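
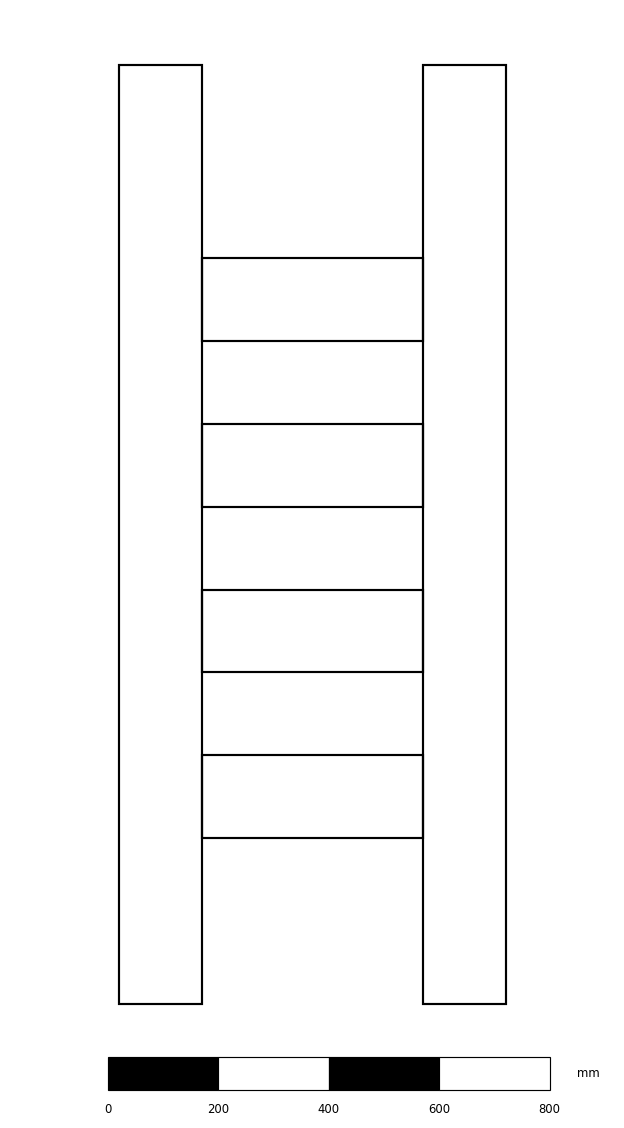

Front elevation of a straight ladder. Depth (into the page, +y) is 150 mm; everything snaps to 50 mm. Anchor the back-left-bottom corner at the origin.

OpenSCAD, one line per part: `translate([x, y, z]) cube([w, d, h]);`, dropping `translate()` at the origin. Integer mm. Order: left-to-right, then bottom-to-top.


cube([150, 150, 1700]);
translate([150, 0, 300]) cube([400, 150, 150]);
translate([150, 0, 600]) cube([400, 150, 150]);
translate([150, 0, 900]) cube([400, 150, 150]);
translate([150, 0, 1200]) cube([400, 150, 150]);
translate([550, 0, 0]) cube([150, 150, 1700]);


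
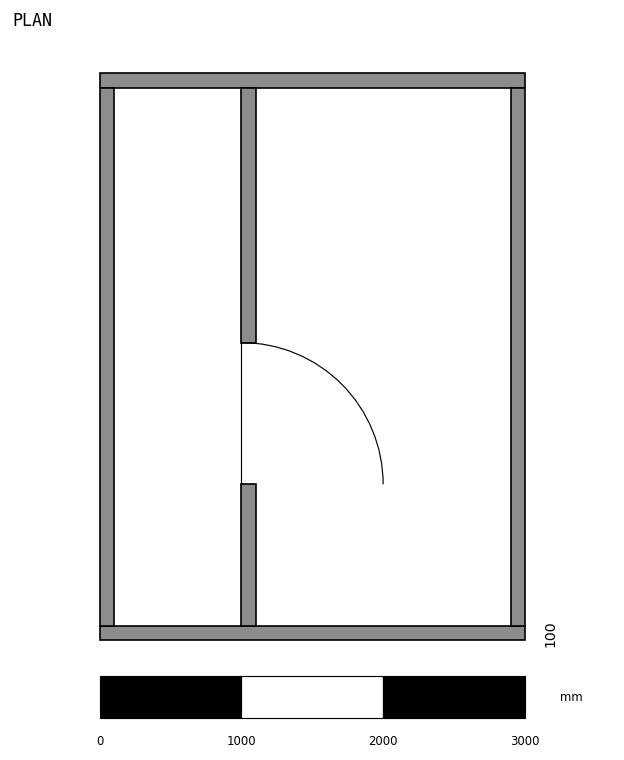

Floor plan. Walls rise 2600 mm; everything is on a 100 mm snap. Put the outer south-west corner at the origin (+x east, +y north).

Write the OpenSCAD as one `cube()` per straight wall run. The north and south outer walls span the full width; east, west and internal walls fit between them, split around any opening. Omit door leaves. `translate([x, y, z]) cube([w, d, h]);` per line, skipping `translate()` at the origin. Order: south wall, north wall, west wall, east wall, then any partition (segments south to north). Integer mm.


cube([3000, 100, 2600]);
translate([0, 3900, 0]) cube([3000, 100, 2600]);
translate([0, 100, 0]) cube([100, 3800, 2600]);
translate([2900, 100, 0]) cube([100, 3800, 2600]);
translate([1000, 100, 0]) cube([100, 1000, 2600]);
translate([1000, 2100, 0]) cube([100, 1800, 2600]);


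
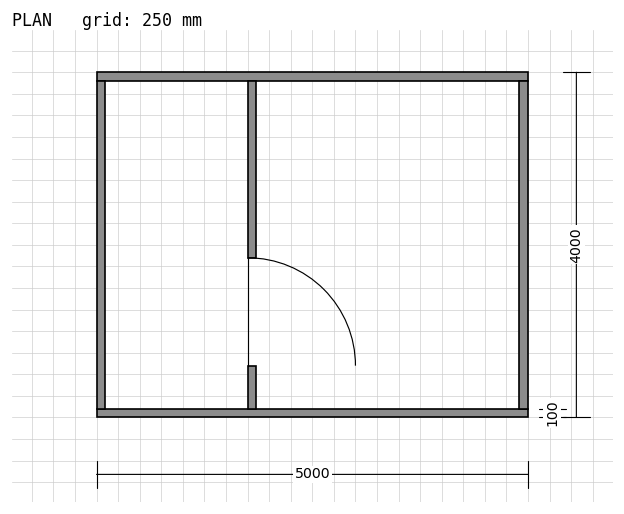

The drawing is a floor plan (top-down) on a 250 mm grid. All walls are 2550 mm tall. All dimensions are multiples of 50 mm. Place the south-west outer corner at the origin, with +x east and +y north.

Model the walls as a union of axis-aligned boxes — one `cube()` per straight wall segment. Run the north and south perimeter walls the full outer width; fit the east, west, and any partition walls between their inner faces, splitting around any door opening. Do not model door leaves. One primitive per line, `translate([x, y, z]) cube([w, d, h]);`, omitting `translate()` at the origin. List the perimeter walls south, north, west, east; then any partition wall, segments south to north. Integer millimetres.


cube([5000, 100, 2550]);
translate([0, 3900, 0]) cube([5000, 100, 2550]);
translate([0, 100, 0]) cube([100, 3800, 2550]);
translate([4900, 100, 0]) cube([100, 3800, 2550]);
translate([1750, 100, 0]) cube([100, 500, 2550]);
translate([1750, 1850, 0]) cube([100, 2050, 2550]);


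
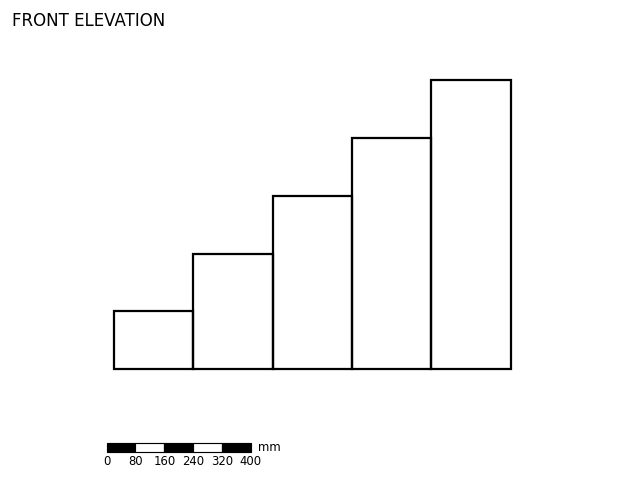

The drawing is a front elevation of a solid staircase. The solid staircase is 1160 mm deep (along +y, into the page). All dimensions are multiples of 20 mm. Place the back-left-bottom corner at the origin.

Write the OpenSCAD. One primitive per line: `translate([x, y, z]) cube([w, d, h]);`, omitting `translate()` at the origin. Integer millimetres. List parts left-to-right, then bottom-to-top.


cube([220, 1160, 160]);
translate([220, 0, 0]) cube([220, 1160, 320]);
translate([440, 0, 0]) cube([220, 1160, 480]);
translate([660, 0, 0]) cube([220, 1160, 640]);
translate([880, 0, 0]) cube([220, 1160, 800]);


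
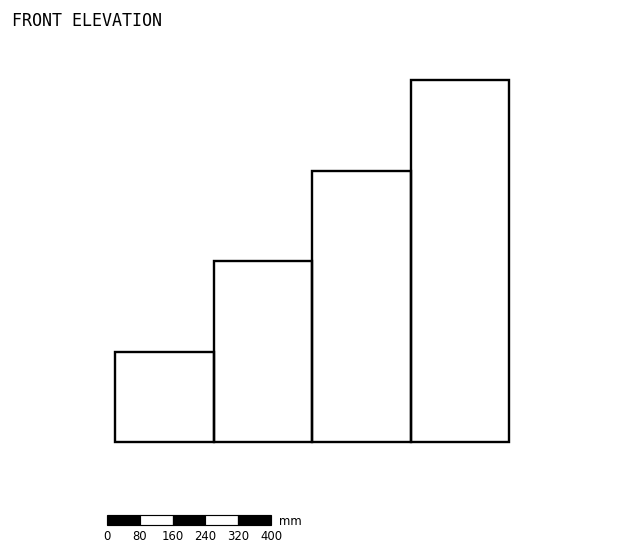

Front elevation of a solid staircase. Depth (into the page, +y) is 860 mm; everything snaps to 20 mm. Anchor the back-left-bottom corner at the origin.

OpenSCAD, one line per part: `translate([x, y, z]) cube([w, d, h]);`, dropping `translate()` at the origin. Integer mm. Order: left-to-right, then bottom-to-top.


cube([240, 860, 220]);
translate([240, 0, 0]) cube([240, 860, 440]);
translate([480, 0, 0]) cube([240, 860, 660]);
translate([720, 0, 0]) cube([240, 860, 880]);


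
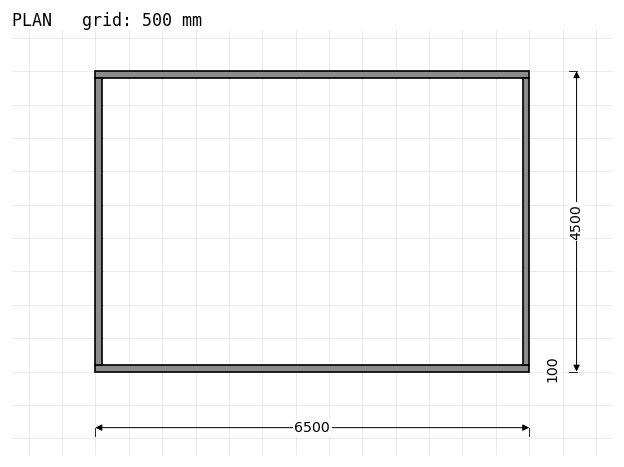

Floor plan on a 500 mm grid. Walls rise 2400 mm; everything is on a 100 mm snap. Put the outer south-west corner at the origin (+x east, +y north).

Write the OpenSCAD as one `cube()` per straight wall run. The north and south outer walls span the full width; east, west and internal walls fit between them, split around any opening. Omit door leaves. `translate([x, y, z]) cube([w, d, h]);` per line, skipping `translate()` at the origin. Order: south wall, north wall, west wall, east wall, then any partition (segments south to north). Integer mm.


cube([6500, 100, 2400]);
translate([0, 4400, 0]) cube([6500, 100, 2400]);
translate([0, 100, 0]) cube([100, 4300, 2400]);
translate([6400, 100, 0]) cube([100, 4300, 2400]);


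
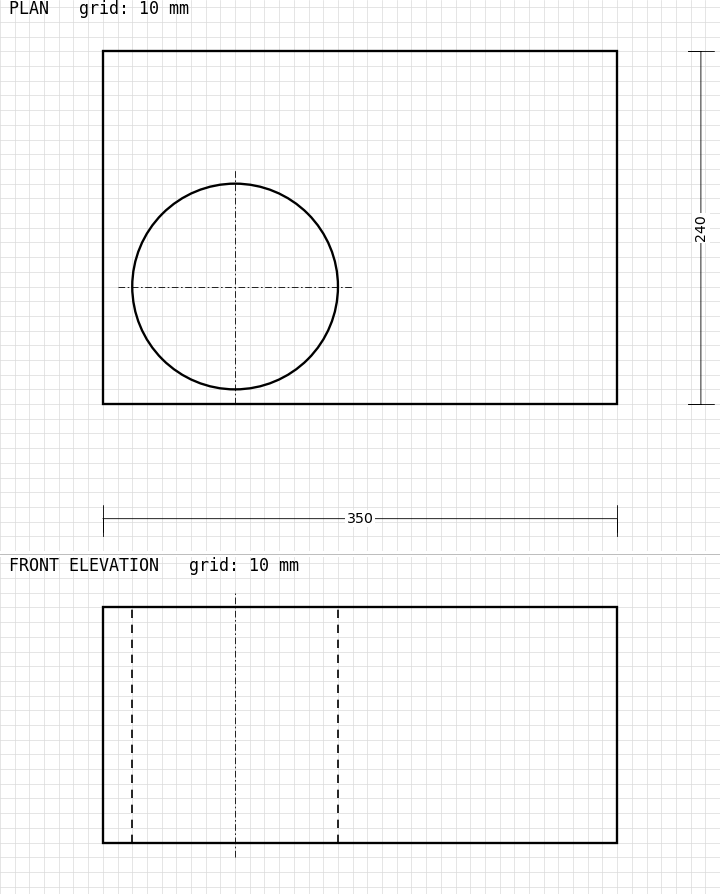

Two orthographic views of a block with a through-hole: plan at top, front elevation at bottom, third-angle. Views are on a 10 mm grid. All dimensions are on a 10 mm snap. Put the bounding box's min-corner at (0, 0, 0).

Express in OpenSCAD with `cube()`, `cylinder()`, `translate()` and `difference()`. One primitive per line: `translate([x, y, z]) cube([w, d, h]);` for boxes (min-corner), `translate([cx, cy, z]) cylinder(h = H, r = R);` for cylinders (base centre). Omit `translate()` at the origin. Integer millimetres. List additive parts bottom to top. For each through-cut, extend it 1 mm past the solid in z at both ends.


difference() {
  cube([350, 240, 160]);
  translate([90, 80, -1]) cylinder(h = 162, r = 70);
}


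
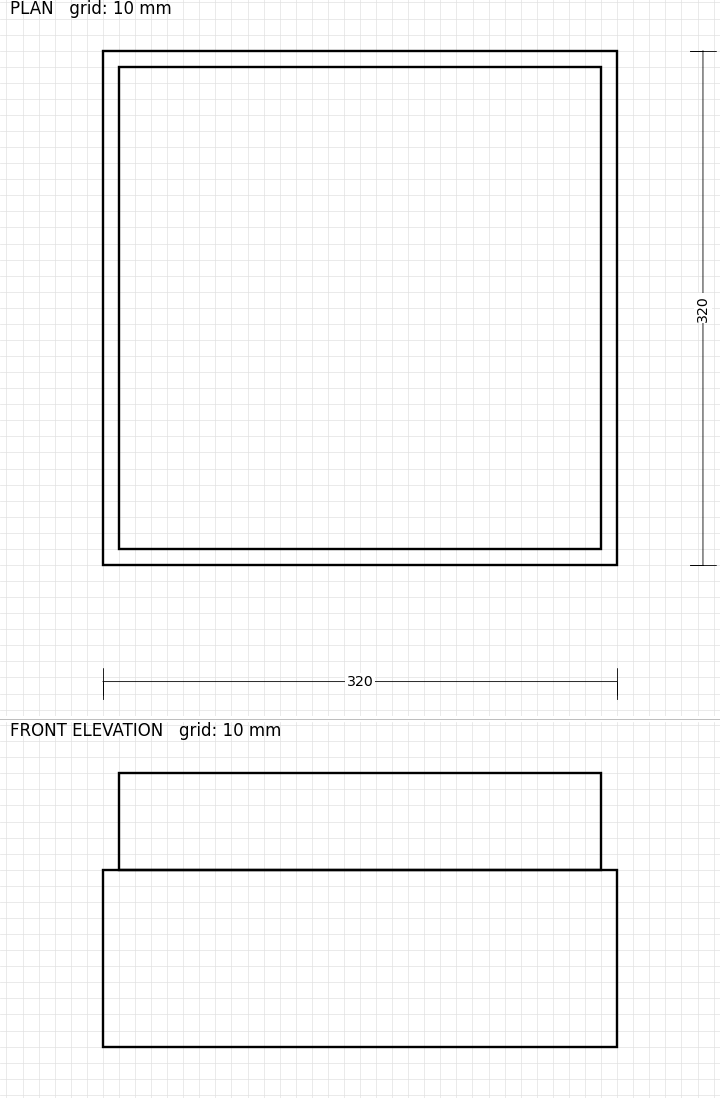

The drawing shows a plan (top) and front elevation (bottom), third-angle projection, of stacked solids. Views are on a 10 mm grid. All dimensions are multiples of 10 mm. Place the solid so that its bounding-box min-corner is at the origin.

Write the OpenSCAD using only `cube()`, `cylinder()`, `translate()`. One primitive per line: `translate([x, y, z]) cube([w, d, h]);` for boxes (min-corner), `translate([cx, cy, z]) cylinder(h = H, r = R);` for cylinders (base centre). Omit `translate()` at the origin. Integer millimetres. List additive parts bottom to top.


cube([320, 320, 110]);
translate([10, 10, 110]) cube([300, 300, 60]);


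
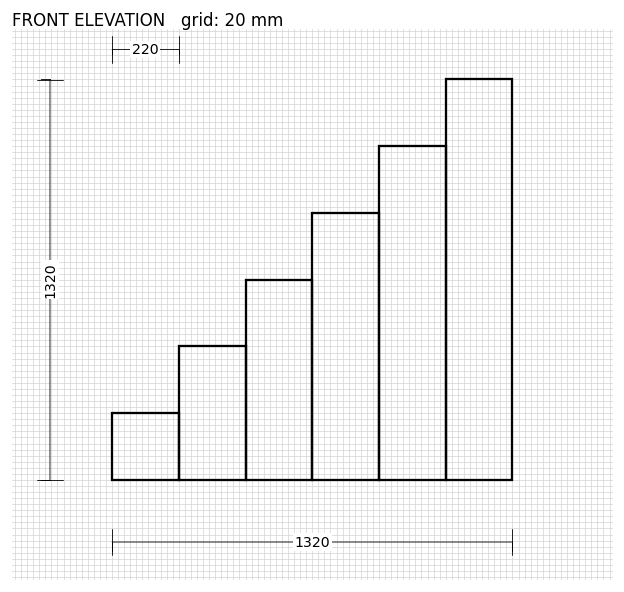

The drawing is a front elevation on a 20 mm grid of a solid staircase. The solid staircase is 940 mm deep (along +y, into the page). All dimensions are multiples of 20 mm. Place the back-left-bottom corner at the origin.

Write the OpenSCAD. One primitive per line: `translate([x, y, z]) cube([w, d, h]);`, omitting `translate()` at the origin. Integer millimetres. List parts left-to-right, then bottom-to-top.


cube([220, 940, 220]);
translate([220, 0, 0]) cube([220, 940, 440]);
translate([440, 0, 0]) cube([220, 940, 660]);
translate([660, 0, 0]) cube([220, 940, 880]);
translate([880, 0, 0]) cube([220, 940, 1100]);
translate([1100, 0, 0]) cube([220, 940, 1320]);


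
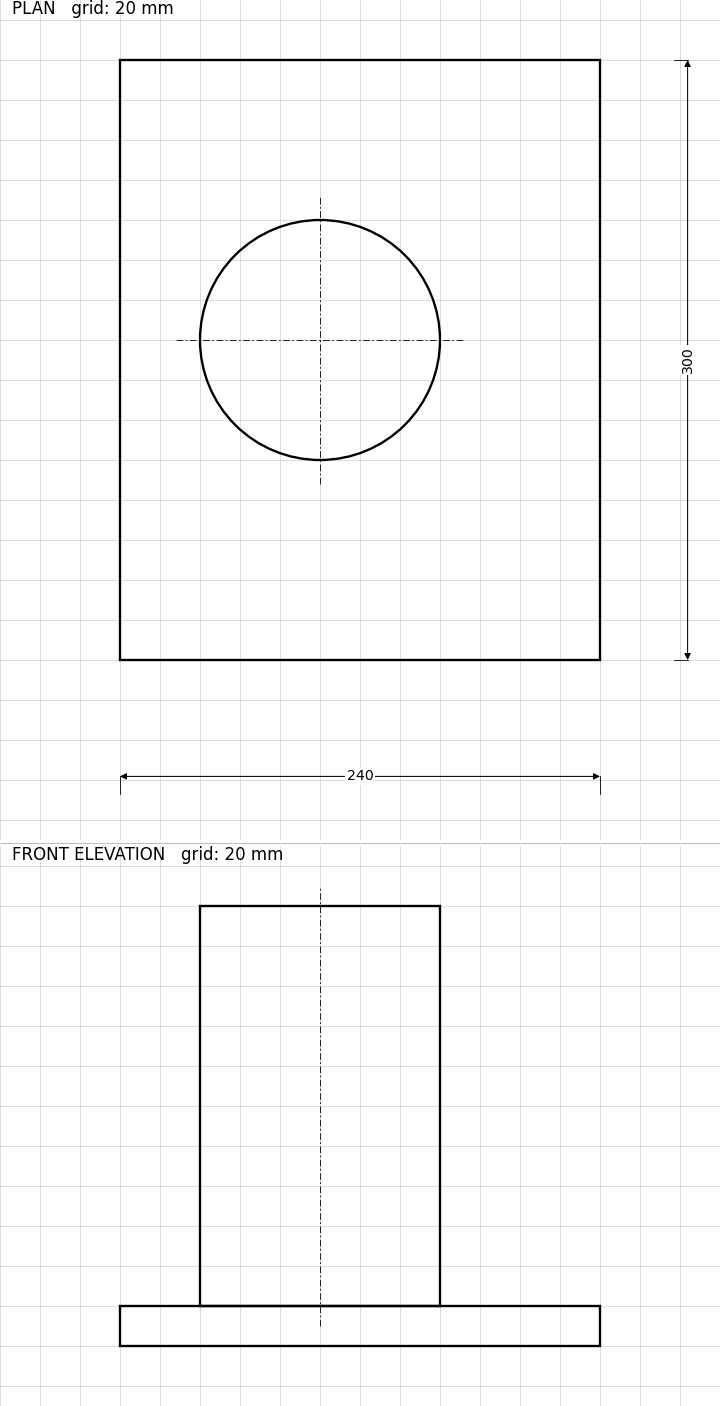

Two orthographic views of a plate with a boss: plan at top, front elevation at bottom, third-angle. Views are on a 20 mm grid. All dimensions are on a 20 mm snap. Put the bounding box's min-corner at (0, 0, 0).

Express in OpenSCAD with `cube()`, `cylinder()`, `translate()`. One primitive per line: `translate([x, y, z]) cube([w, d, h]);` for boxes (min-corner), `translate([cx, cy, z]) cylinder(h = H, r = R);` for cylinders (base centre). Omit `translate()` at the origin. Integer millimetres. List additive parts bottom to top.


cube([240, 300, 20]);
translate([100, 160, 20]) cylinder(h = 200, r = 60);


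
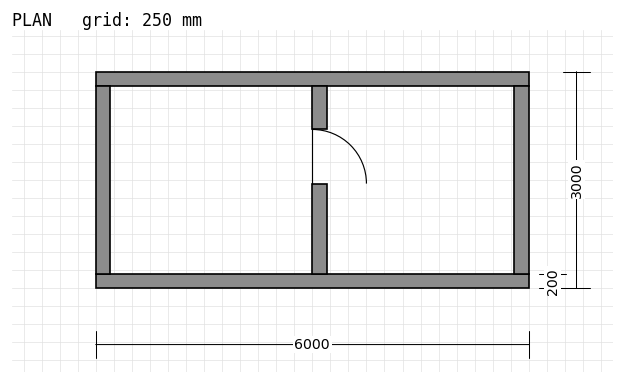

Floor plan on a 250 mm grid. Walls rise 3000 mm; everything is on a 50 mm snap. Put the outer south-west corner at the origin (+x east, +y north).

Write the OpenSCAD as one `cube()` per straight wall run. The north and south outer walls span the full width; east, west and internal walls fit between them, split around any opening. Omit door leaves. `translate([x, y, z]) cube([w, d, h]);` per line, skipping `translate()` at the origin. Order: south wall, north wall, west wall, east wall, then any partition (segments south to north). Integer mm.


cube([6000, 200, 3000]);
translate([0, 2800, 0]) cube([6000, 200, 3000]);
translate([0, 200, 0]) cube([200, 2600, 3000]);
translate([5800, 200, 0]) cube([200, 2600, 3000]);
translate([3000, 200, 0]) cube([200, 1250, 3000]);
translate([3000, 2200, 0]) cube([200, 600, 3000]);


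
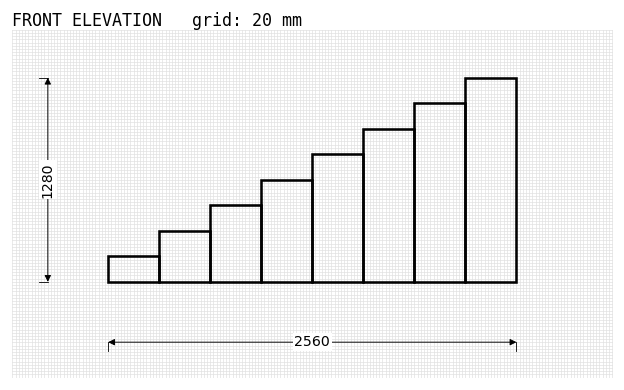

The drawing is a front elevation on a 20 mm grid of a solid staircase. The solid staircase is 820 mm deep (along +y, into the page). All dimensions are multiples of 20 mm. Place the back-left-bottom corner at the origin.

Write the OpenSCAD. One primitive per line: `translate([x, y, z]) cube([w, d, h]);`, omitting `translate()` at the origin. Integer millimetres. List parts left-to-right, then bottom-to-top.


cube([320, 820, 160]);
translate([320, 0, 0]) cube([320, 820, 320]);
translate([640, 0, 0]) cube([320, 820, 480]);
translate([960, 0, 0]) cube([320, 820, 640]);
translate([1280, 0, 0]) cube([320, 820, 800]);
translate([1600, 0, 0]) cube([320, 820, 960]);
translate([1920, 0, 0]) cube([320, 820, 1120]);
translate([2240, 0, 0]) cube([320, 820, 1280]);


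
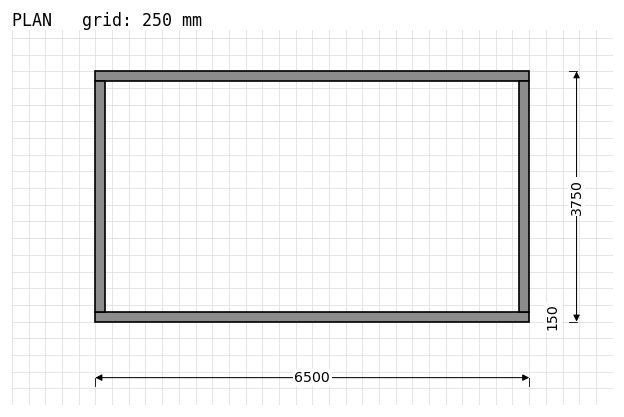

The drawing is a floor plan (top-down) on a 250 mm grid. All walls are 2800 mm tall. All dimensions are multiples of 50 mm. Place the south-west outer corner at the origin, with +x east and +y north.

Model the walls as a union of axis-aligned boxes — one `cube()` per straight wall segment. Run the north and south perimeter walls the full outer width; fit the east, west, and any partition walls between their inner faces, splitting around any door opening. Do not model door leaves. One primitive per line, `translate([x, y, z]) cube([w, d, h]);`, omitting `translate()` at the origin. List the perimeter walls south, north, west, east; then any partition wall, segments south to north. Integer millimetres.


cube([6500, 150, 2800]);
translate([0, 3600, 0]) cube([6500, 150, 2800]);
translate([0, 150, 0]) cube([150, 3450, 2800]);
translate([6350, 150, 0]) cube([150, 3450, 2800]);


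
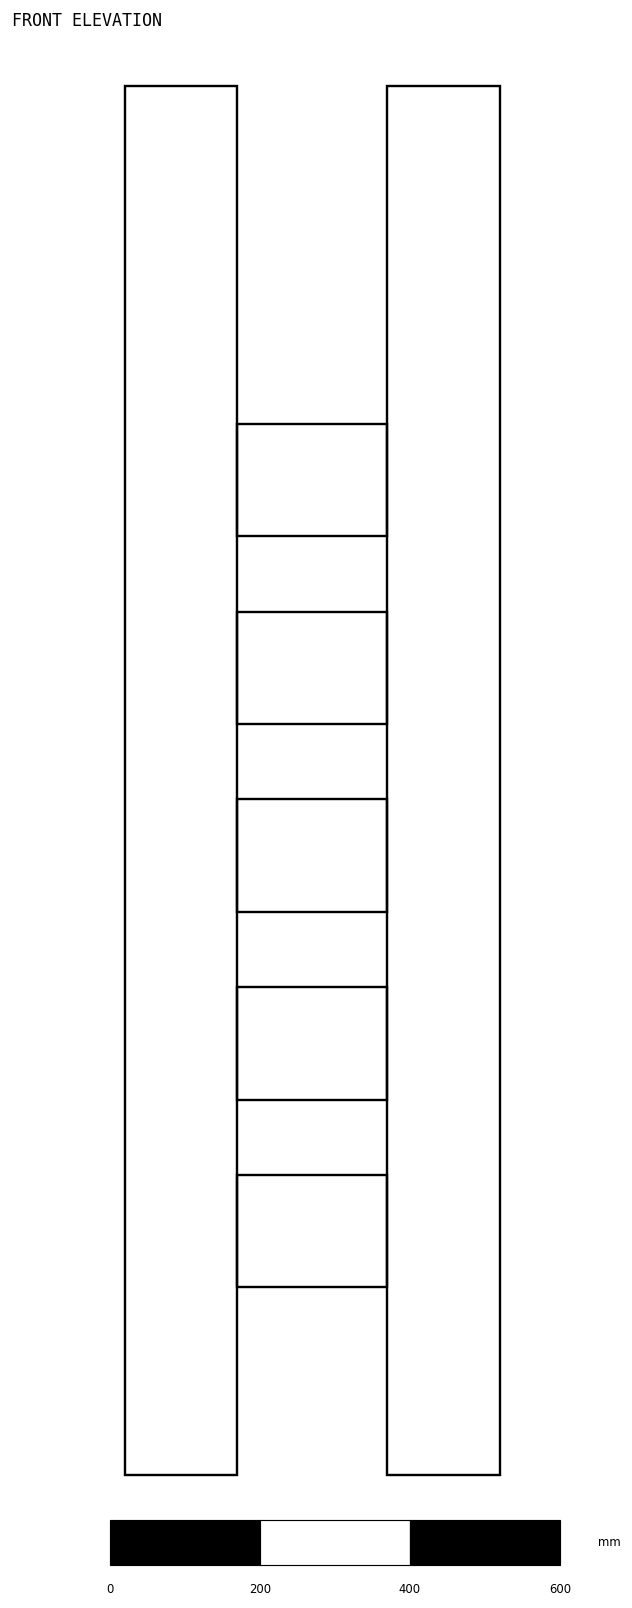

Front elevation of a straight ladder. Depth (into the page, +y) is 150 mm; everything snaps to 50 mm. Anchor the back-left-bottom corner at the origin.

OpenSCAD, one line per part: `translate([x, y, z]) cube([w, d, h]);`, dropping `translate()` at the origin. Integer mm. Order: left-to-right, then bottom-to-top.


cube([150, 150, 1850]);
translate([150, 0, 250]) cube([200, 150, 150]);
translate([150, 0, 500]) cube([200, 150, 150]);
translate([150, 0, 750]) cube([200, 150, 150]);
translate([150, 0, 1000]) cube([200, 150, 150]);
translate([150, 0, 1250]) cube([200, 150, 150]);
translate([350, 0, 0]) cube([150, 150, 1850]);


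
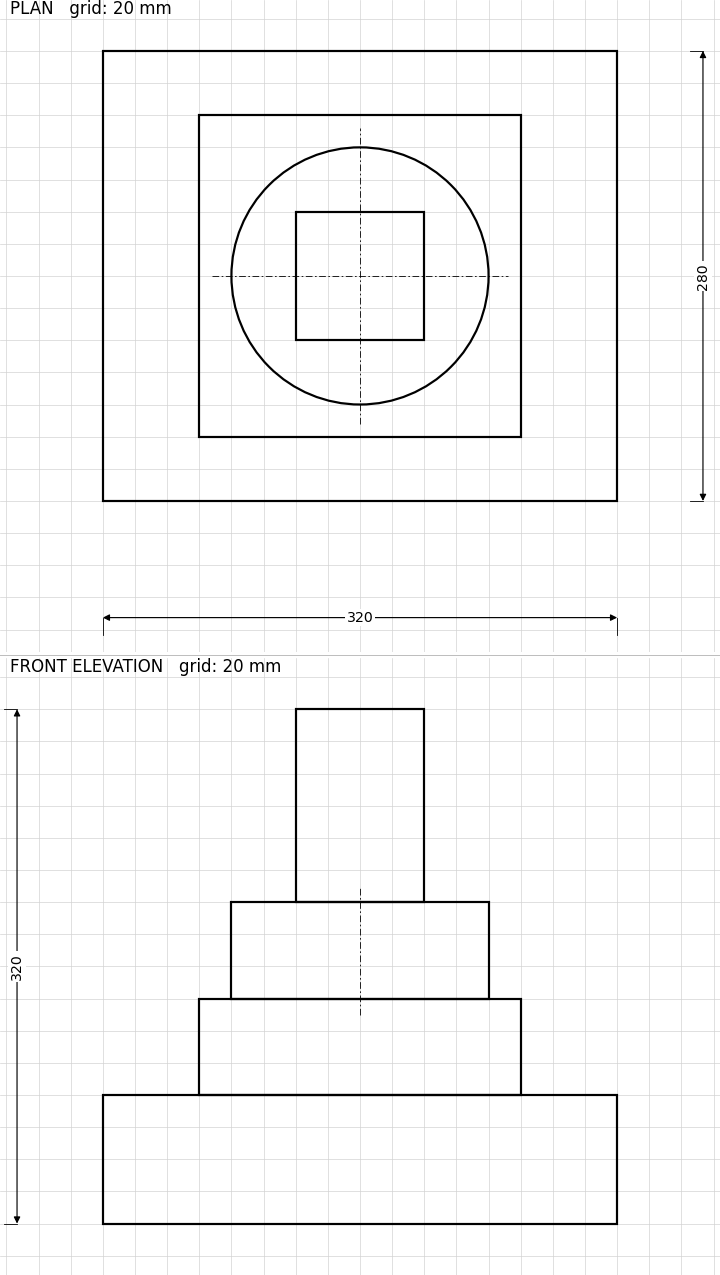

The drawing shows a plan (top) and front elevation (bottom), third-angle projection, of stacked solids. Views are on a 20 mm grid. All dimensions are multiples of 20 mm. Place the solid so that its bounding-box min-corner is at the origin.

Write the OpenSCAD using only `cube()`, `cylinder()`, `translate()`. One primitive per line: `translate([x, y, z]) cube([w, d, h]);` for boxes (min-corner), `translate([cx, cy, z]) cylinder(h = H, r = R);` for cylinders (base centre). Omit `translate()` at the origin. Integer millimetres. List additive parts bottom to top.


cube([320, 280, 80]);
translate([60, 40, 80]) cube([200, 200, 60]);
translate([160, 140, 140]) cylinder(h = 60, r = 80);
translate([120, 100, 200]) cube([80, 80, 120]);


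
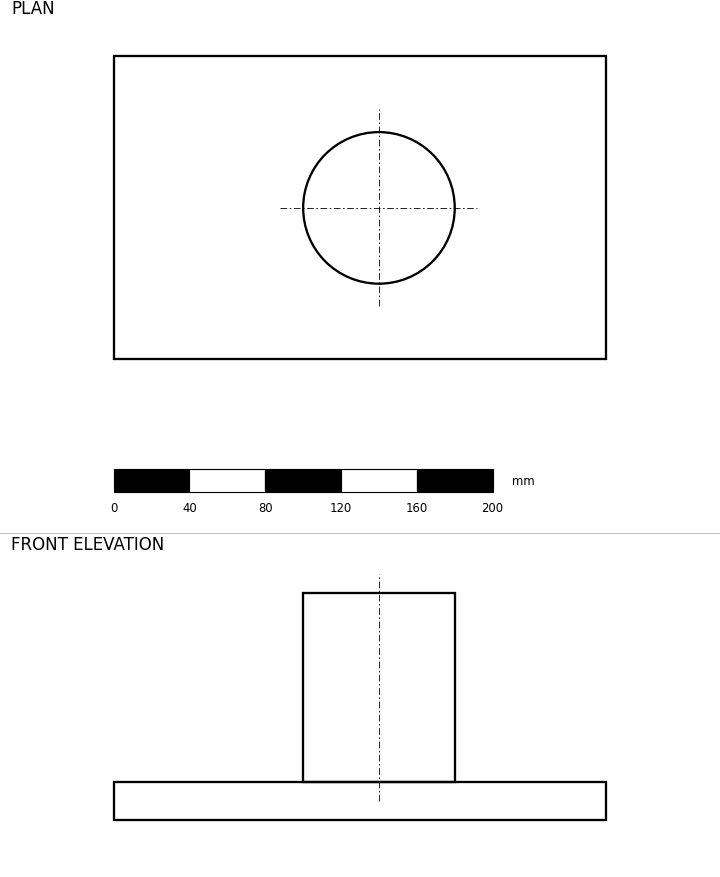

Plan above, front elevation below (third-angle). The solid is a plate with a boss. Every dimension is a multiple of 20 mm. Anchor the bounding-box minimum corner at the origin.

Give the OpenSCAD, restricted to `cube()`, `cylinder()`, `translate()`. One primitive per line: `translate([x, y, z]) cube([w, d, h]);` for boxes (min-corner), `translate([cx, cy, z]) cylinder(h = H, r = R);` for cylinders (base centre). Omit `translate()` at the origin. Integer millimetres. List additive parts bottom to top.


cube([260, 160, 20]);
translate([140, 80, 20]) cylinder(h = 100, r = 40);


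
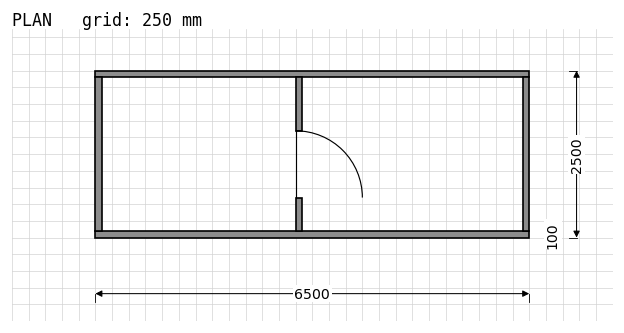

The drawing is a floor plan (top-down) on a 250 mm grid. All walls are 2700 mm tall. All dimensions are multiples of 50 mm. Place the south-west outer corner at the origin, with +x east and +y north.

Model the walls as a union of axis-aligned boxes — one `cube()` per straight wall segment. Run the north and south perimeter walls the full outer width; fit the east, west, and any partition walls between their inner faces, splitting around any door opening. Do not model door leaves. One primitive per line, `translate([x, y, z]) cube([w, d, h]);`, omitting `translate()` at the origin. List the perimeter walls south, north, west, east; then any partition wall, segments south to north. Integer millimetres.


cube([6500, 100, 2700]);
translate([0, 2400, 0]) cube([6500, 100, 2700]);
translate([0, 100, 0]) cube([100, 2300, 2700]);
translate([6400, 100, 0]) cube([100, 2300, 2700]);
translate([3000, 100, 0]) cube([100, 500, 2700]);
translate([3000, 1600, 0]) cube([100, 800, 2700]);


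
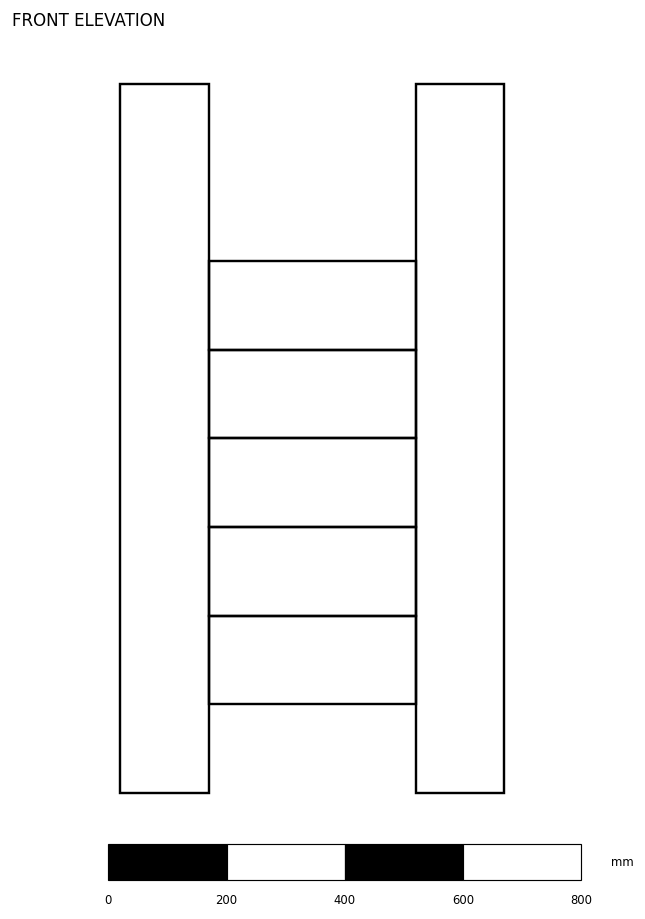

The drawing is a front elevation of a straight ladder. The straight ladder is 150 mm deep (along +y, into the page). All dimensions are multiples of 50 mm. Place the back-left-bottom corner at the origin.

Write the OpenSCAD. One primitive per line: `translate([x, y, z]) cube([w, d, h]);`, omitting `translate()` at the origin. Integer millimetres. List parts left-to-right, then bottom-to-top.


cube([150, 150, 1200]);
translate([150, 0, 150]) cube([350, 150, 150]);
translate([150, 0, 300]) cube([350, 150, 150]);
translate([150, 0, 450]) cube([350, 150, 150]);
translate([150, 0, 600]) cube([350, 150, 150]);
translate([150, 0, 750]) cube([350, 150, 150]);
translate([500, 0, 0]) cube([150, 150, 1200]);


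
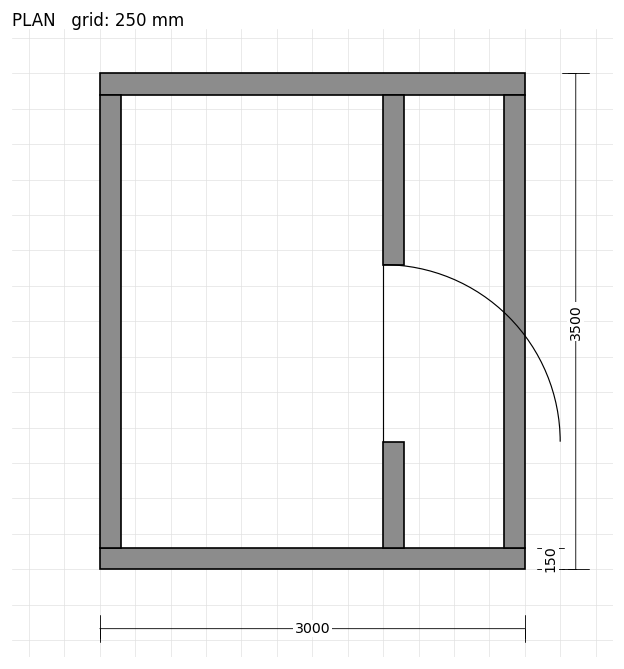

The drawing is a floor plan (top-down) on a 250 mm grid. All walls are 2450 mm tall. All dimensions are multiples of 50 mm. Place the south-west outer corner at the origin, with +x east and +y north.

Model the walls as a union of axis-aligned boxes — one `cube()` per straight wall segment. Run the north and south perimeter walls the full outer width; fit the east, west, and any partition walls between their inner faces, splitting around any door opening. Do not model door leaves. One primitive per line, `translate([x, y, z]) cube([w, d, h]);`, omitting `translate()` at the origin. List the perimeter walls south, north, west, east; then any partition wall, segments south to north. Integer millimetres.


cube([3000, 150, 2450]);
translate([0, 3350, 0]) cube([3000, 150, 2450]);
translate([0, 150, 0]) cube([150, 3200, 2450]);
translate([2850, 150, 0]) cube([150, 3200, 2450]);
translate([2000, 150, 0]) cube([150, 750, 2450]);
translate([2000, 2150, 0]) cube([150, 1200, 2450]);


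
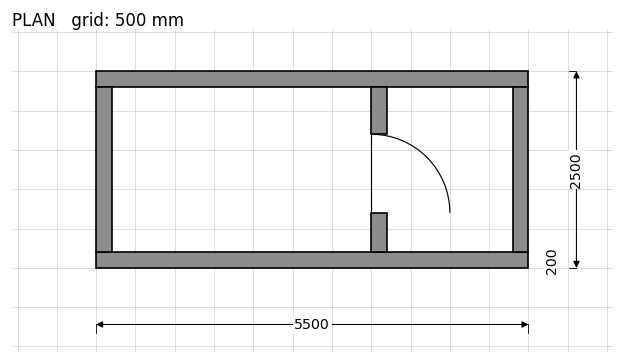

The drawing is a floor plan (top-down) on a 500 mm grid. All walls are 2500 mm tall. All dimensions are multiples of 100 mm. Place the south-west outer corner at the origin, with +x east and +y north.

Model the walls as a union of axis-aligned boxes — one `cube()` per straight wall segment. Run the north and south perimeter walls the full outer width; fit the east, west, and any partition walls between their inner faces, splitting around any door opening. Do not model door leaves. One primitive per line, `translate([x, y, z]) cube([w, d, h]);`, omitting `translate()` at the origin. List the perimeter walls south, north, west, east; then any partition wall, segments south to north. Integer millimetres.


cube([5500, 200, 2500]);
translate([0, 2300, 0]) cube([5500, 200, 2500]);
translate([0, 200, 0]) cube([200, 2100, 2500]);
translate([5300, 200, 0]) cube([200, 2100, 2500]);
translate([3500, 200, 0]) cube([200, 500, 2500]);
translate([3500, 1700, 0]) cube([200, 600, 2500]);


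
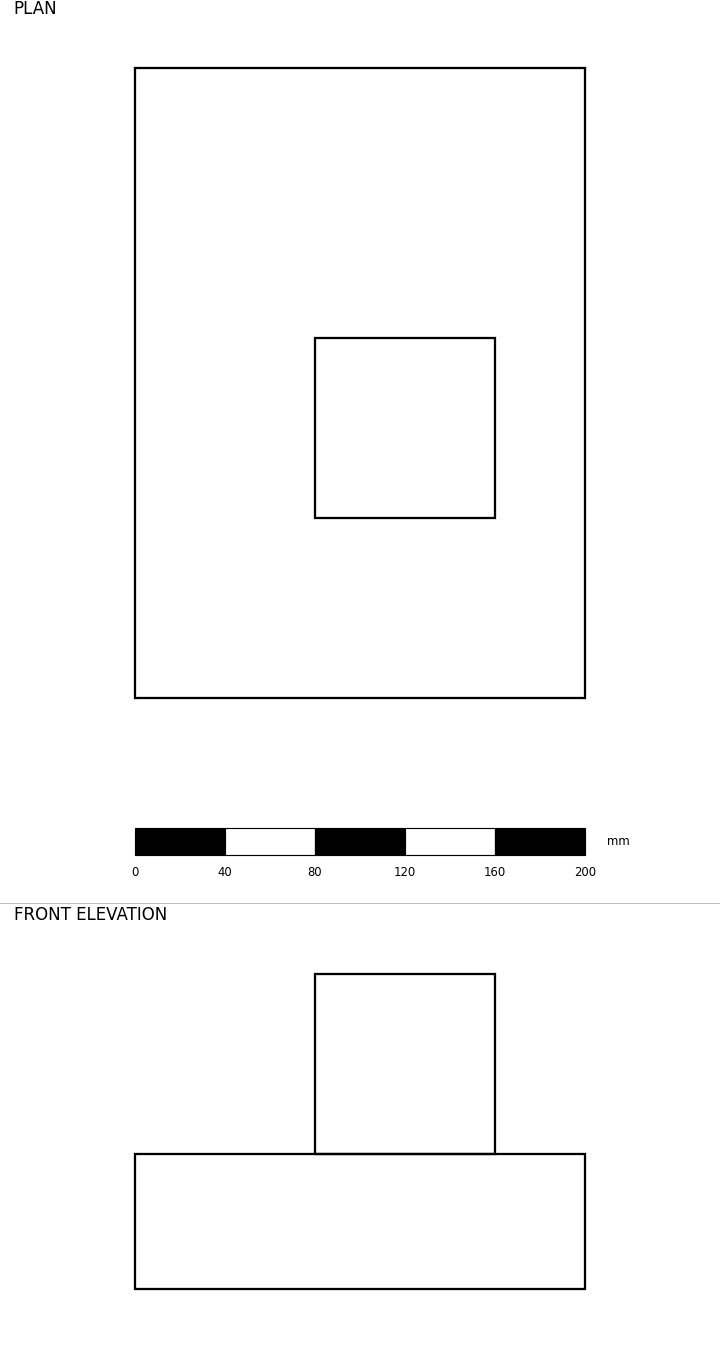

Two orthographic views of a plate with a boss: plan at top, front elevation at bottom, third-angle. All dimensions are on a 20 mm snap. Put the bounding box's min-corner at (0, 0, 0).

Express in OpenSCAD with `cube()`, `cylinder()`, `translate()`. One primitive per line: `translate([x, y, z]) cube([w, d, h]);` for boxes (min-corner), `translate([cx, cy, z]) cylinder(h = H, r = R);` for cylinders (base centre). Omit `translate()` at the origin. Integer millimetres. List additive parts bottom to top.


cube([200, 280, 60]);
translate([80, 80, 60]) cube([80, 80, 80]);


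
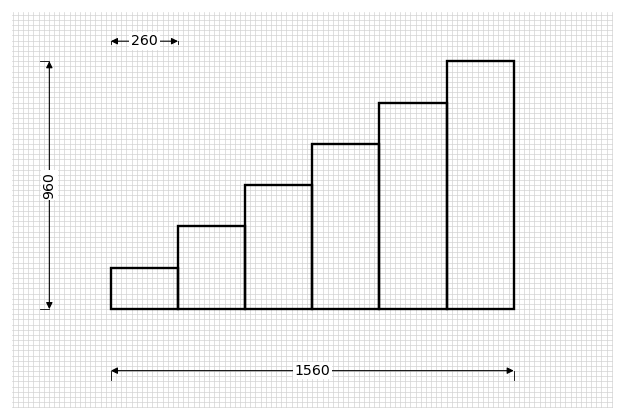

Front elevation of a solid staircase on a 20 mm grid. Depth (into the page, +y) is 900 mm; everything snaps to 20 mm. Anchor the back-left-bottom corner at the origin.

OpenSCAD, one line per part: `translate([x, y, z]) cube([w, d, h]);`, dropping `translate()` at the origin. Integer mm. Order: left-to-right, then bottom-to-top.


cube([260, 900, 160]);
translate([260, 0, 0]) cube([260, 900, 320]);
translate([520, 0, 0]) cube([260, 900, 480]);
translate([780, 0, 0]) cube([260, 900, 640]);
translate([1040, 0, 0]) cube([260, 900, 800]);
translate([1300, 0, 0]) cube([260, 900, 960]);


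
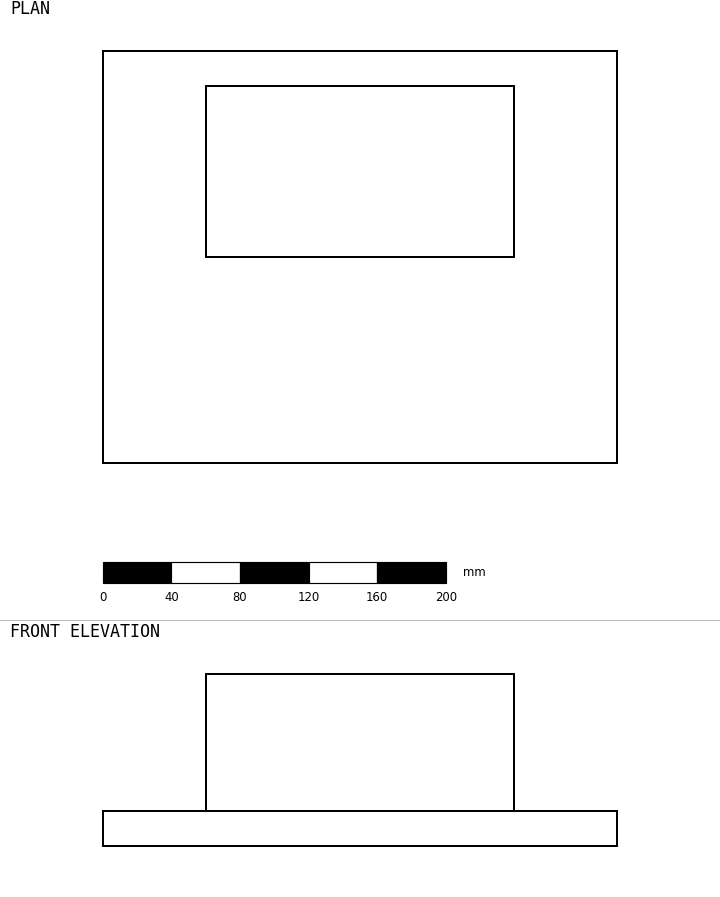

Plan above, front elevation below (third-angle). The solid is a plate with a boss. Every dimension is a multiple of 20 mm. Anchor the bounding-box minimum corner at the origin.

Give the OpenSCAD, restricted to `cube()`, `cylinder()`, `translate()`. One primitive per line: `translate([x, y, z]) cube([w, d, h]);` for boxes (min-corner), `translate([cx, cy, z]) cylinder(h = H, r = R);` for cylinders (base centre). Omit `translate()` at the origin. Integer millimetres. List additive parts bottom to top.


cube([300, 240, 20]);
translate([60, 120, 20]) cube([180, 100, 80]);


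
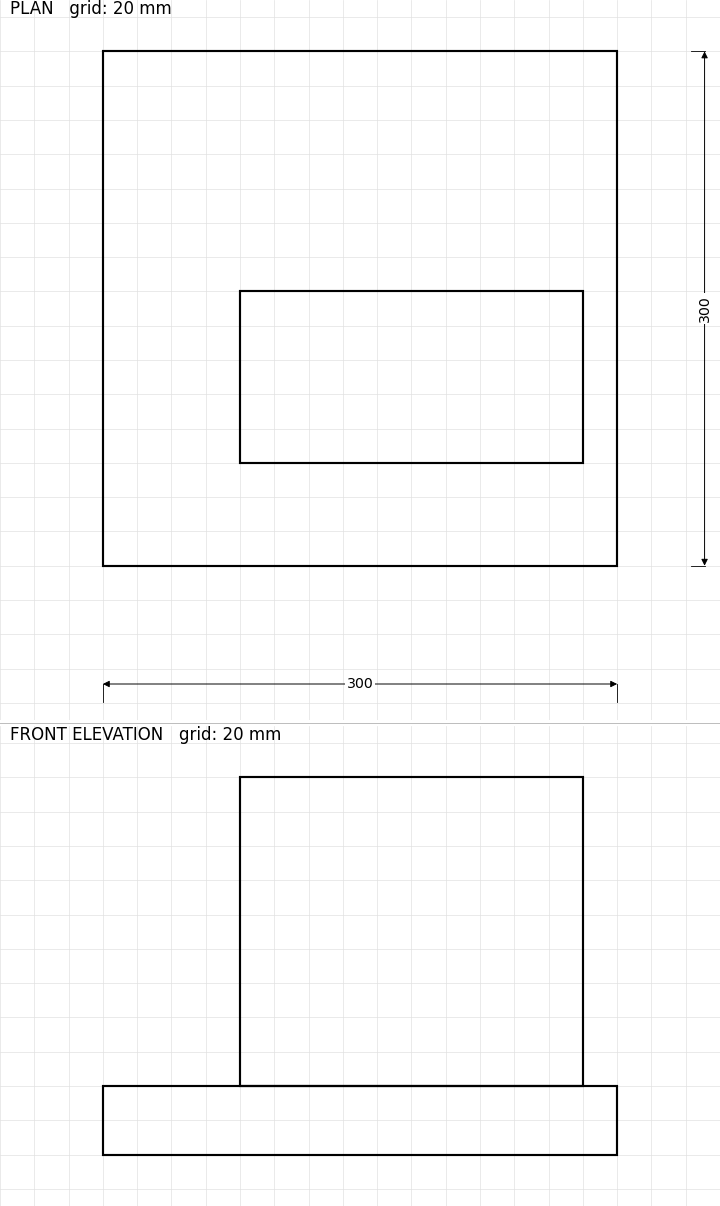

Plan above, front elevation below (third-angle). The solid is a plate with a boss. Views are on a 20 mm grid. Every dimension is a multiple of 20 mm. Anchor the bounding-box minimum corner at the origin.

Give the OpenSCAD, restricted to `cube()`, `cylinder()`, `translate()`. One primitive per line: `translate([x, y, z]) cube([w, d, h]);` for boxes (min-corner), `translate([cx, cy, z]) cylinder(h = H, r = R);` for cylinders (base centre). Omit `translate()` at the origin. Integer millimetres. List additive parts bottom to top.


cube([300, 300, 40]);
translate([80, 60, 40]) cube([200, 100, 180]);


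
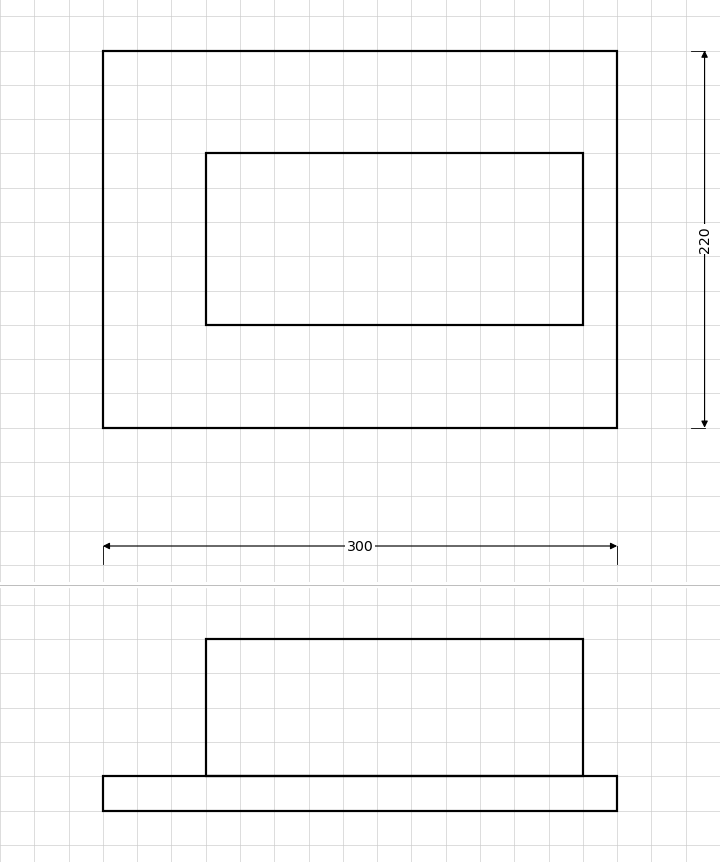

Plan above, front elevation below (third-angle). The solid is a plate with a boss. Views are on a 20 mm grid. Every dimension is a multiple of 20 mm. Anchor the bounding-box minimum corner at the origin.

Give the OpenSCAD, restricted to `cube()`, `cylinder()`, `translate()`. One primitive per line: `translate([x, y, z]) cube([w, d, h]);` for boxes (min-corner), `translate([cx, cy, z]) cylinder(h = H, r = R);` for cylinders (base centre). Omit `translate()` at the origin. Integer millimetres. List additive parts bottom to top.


cube([300, 220, 20]);
translate([60, 60, 20]) cube([220, 100, 80]);


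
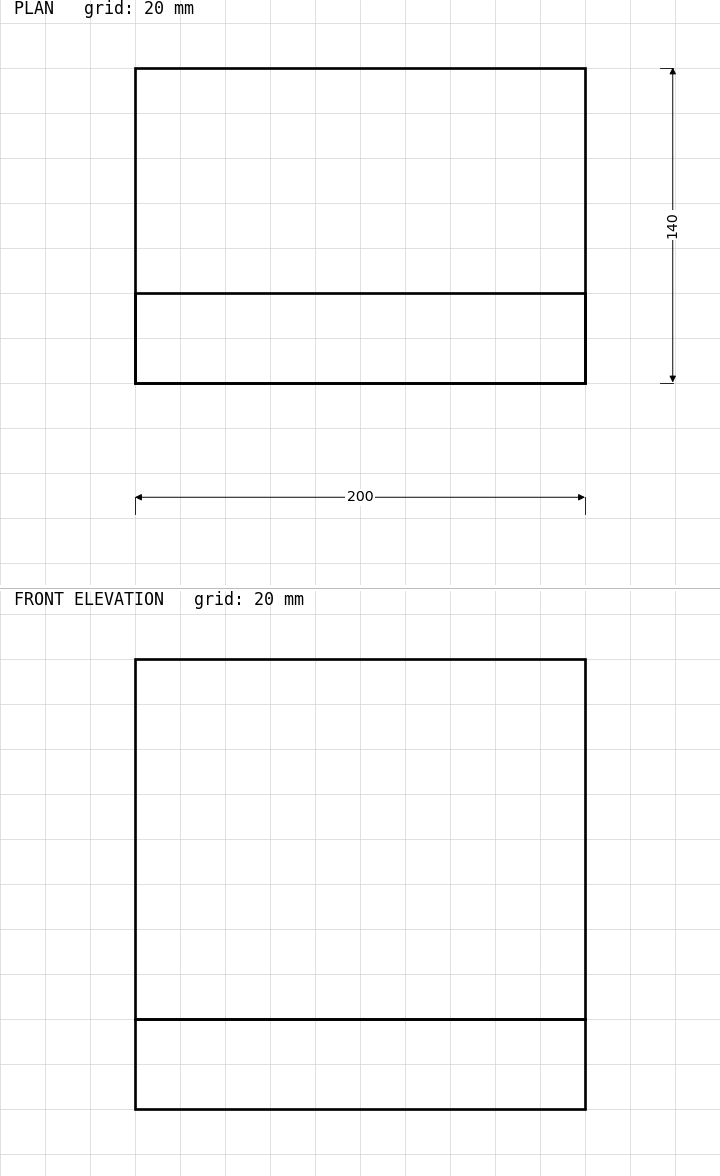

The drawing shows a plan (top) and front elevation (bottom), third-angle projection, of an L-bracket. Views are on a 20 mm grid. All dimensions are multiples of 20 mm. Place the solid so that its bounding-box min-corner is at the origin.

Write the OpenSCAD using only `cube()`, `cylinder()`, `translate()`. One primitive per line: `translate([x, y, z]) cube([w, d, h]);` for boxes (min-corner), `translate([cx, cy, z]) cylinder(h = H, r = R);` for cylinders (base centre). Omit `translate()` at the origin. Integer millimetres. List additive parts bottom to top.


cube([200, 140, 40]);
translate([0, 0, 40]) cube([200, 40, 160]);


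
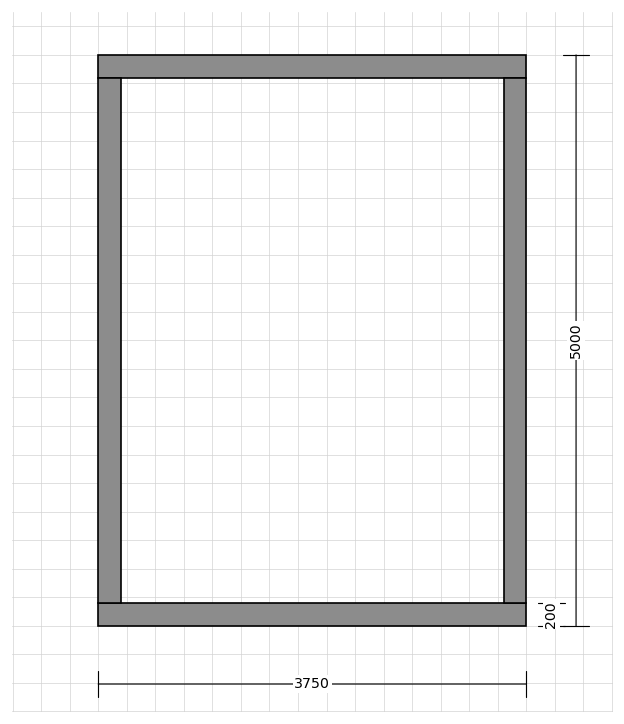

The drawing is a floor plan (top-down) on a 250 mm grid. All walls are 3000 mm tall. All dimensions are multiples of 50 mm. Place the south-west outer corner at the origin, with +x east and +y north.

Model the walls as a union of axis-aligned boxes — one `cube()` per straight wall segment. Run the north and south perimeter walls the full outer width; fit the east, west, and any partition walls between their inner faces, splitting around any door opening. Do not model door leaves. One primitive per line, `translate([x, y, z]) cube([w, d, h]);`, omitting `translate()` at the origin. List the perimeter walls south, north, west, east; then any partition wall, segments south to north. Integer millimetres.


cube([3750, 200, 3000]);
translate([0, 4800, 0]) cube([3750, 200, 3000]);
translate([0, 200, 0]) cube([200, 4600, 3000]);
translate([3550, 200, 0]) cube([200, 4600, 3000]);


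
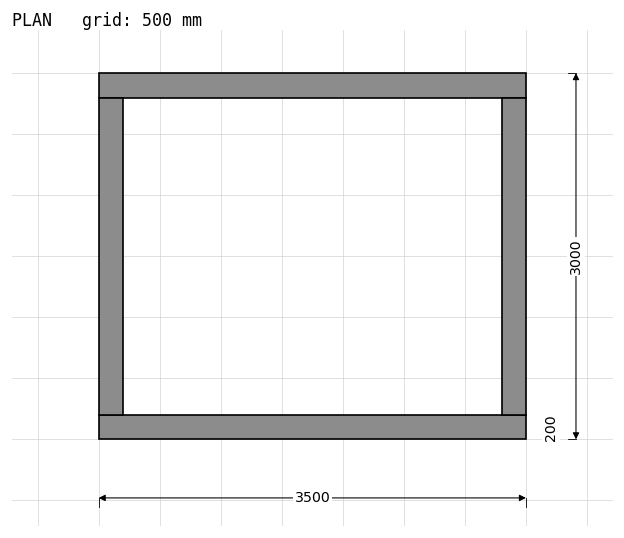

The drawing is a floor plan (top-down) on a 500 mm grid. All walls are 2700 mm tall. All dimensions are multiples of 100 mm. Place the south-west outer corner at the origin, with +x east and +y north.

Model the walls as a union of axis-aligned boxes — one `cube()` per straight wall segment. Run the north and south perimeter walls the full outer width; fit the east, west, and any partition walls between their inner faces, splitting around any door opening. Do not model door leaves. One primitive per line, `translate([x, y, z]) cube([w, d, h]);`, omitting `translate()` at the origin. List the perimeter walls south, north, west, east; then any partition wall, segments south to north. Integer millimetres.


cube([3500, 200, 2700]);
translate([0, 2800, 0]) cube([3500, 200, 2700]);
translate([0, 200, 0]) cube([200, 2600, 2700]);
translate([3300, 200, 0]) cube([200, 2600, 2700]);


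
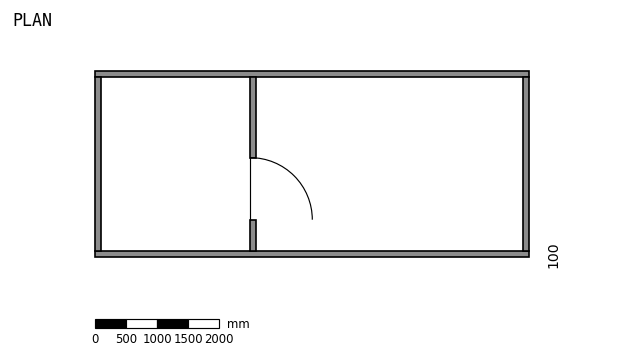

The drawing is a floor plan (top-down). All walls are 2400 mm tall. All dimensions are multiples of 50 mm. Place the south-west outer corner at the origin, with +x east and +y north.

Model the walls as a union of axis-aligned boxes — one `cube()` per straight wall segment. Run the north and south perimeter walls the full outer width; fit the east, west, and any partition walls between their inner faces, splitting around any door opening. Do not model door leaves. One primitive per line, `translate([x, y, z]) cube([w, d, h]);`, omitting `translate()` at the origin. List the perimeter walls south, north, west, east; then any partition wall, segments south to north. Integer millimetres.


cube([7000, 100, 2400]);
translate([0, 2900, 0]) cube([7000, 100, 2400]);
translate([0, 100, 0]) cube([100, 2800, 2400]);
translate([6900, 100, 0]) cube([100, 2800, 2400]);
translate([2500, 100, 0]) cube([100, 500, 2400]);
translate([2500, 1600, 0]) cube([100, 1300, 2400]);


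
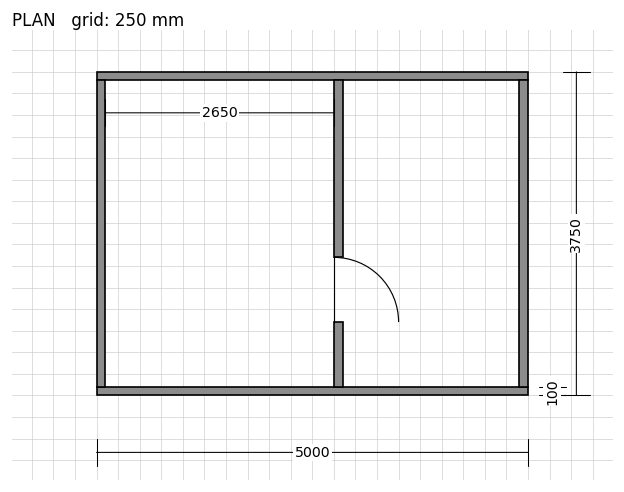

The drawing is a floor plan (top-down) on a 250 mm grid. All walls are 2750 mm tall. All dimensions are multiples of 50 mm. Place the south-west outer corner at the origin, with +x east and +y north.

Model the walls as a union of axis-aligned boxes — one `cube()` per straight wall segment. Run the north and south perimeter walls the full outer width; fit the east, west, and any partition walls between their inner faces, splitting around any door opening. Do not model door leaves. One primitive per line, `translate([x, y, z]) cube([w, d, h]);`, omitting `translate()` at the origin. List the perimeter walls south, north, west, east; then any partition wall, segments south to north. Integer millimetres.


cube([5000, 100, 2750]);
translate([0, 3650, 0]) cube([5000, 100, 2750]);
translate([0, 100, 0]) cube([100, 3550, 2750]);
translate([4900, 100, 0]) cube([100, 3550, 2750]);
translate([2750, 100, 0]) cube([100, 750, 2750]);
translate([2750, 1600, 0]) cube([100, 2050, 2750]);


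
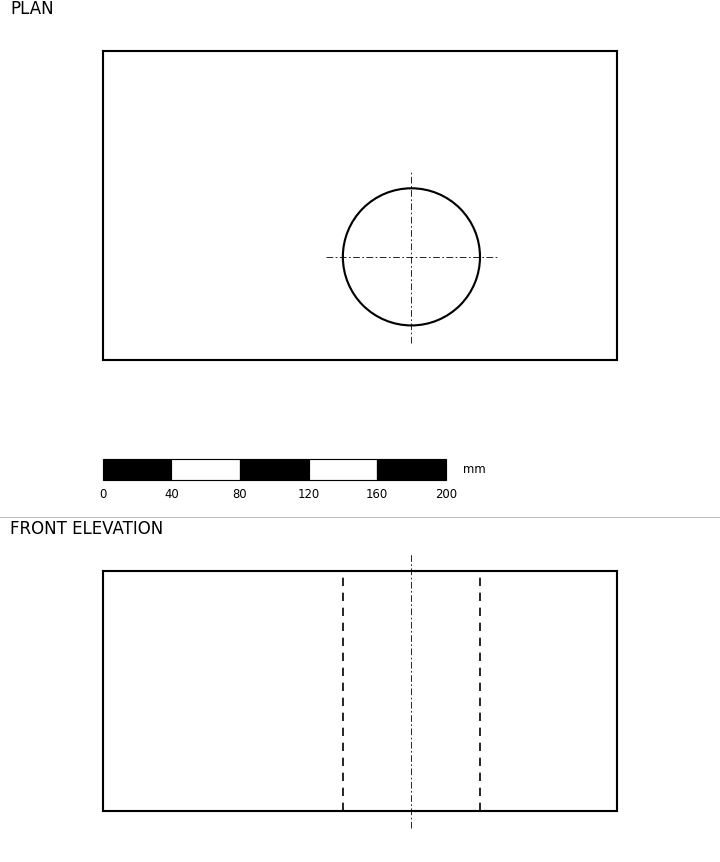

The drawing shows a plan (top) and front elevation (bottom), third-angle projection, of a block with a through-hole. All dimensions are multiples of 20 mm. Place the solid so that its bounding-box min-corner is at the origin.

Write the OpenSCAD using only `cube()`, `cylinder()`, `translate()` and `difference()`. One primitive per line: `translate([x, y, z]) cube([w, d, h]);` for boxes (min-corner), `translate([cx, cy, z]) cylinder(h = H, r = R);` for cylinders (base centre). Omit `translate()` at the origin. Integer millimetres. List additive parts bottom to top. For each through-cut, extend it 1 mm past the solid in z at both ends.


difference() {
  cube([300, 180, 140]);
  translate([180, 60, -1]) cylinder(h = 142, r = 40);
}


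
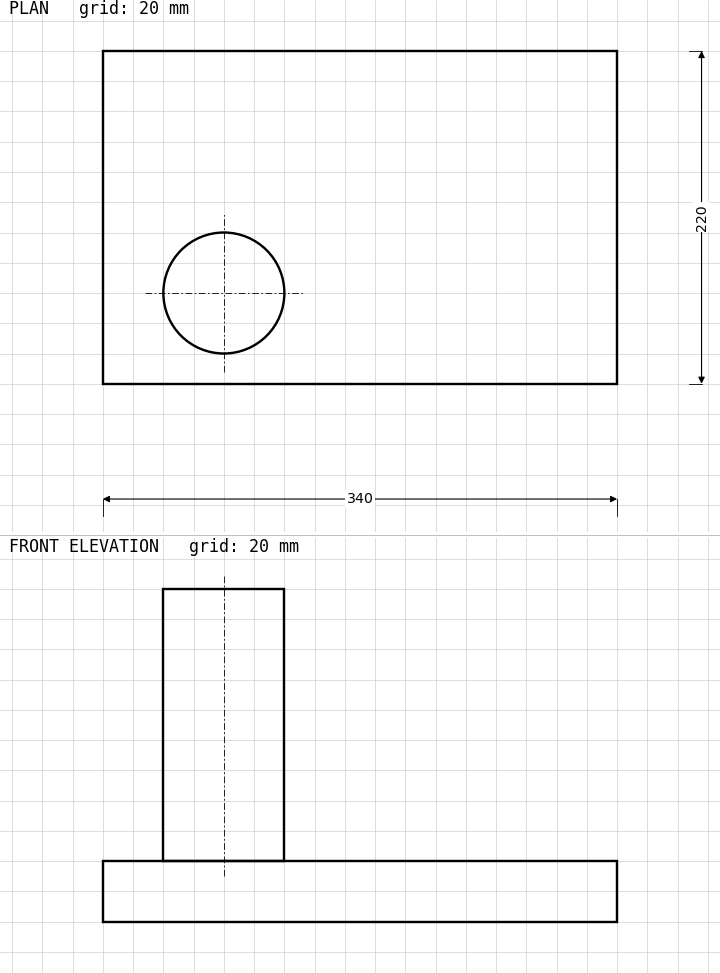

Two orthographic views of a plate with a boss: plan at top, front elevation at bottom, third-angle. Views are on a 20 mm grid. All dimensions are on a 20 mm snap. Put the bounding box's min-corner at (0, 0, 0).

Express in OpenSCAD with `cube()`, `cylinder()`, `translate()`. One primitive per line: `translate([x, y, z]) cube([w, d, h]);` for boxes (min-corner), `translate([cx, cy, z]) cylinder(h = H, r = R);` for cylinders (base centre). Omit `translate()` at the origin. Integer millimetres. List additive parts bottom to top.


cube([340, 220, 40]);
translate([80, 60, 40]) cylinder(h = 180, r = 40);


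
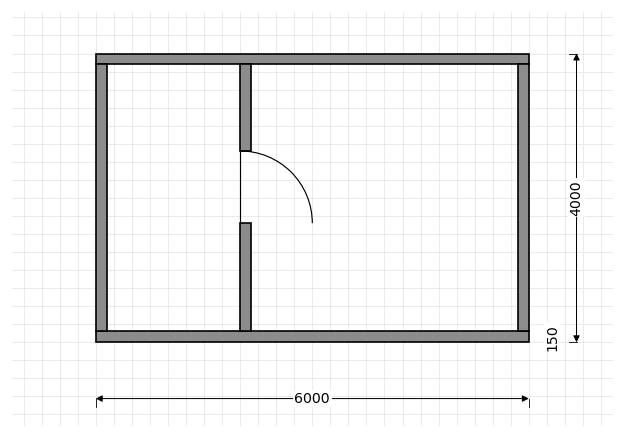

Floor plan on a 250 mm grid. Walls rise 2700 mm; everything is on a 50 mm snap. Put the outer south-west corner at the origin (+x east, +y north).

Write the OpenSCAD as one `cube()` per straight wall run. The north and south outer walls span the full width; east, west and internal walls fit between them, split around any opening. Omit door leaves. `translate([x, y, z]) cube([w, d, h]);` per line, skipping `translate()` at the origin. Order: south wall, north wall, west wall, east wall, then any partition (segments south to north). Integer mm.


cube([6000, 150, 2700]);
translate([0, 3850, 0]) cube([6000, 150, 2700]);
translate([0, 150, 0]) cube([150, 3700, 2700]);
translate([5850, 150, 0]) cube([150, 3700, 2700]);
translate([2000, 150, 0]) cube([150, 1500, 2700]);
translate([2000, 2650, 0]) cube([150, 1200, 2700]);


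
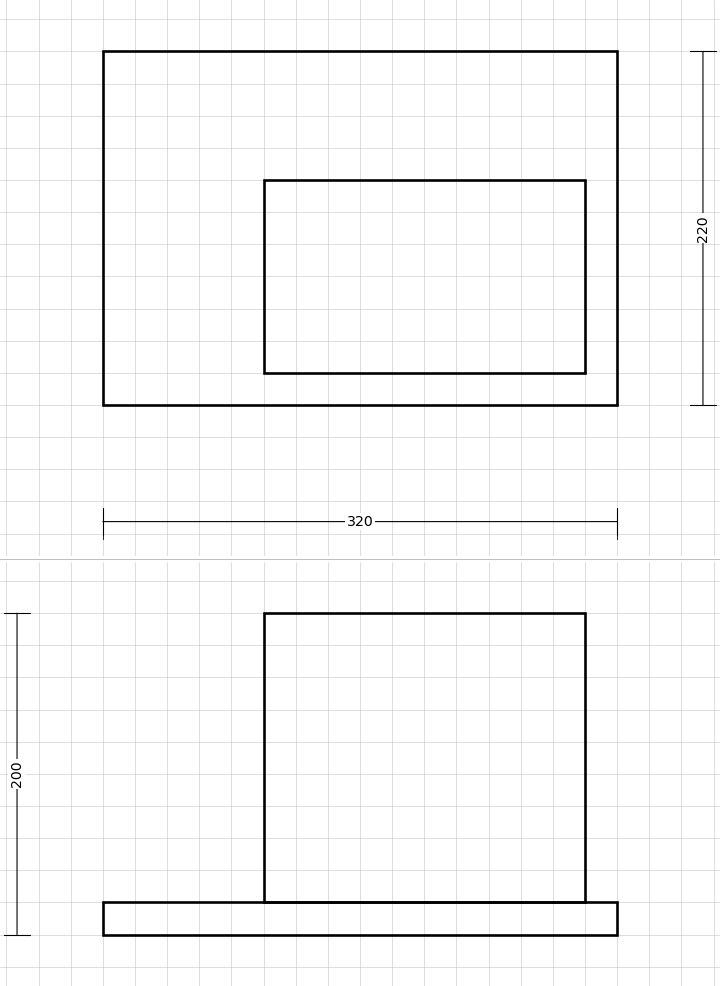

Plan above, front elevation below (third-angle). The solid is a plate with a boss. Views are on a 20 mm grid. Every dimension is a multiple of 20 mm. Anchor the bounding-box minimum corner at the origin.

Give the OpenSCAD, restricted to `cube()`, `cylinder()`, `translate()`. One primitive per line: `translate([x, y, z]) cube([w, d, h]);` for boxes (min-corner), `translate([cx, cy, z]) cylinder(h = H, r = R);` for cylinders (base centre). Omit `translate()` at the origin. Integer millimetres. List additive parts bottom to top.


cube([320, 220, 20]);
translate([100, 20, 20]) cube([200, 120, 180]);


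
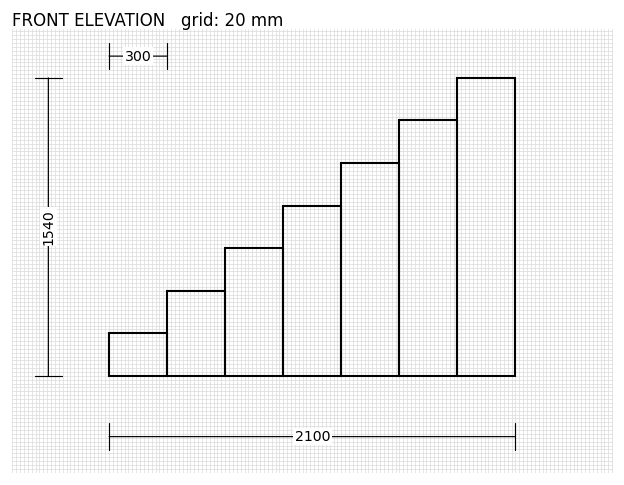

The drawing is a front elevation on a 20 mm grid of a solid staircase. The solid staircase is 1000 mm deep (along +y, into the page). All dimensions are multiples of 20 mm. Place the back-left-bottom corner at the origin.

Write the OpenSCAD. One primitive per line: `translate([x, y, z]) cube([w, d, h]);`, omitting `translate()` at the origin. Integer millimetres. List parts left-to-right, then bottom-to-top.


cube([300, 1000, 220]);
translate([300, 0, 0]) cube([300, 1000, 440]);
translate([600, 0, 0]) cube([300, 1000, 660]);
translate([900, 0, 0]) cube([300, 1000, 880]);
translate([1200, 0, 0]) cube([300, 1000, 1100]);
translate([1500, 0, 0]) cube([300, 1000, 1320]);
translate([1800, 0, 0]) cube([300, 1000, 1540]);


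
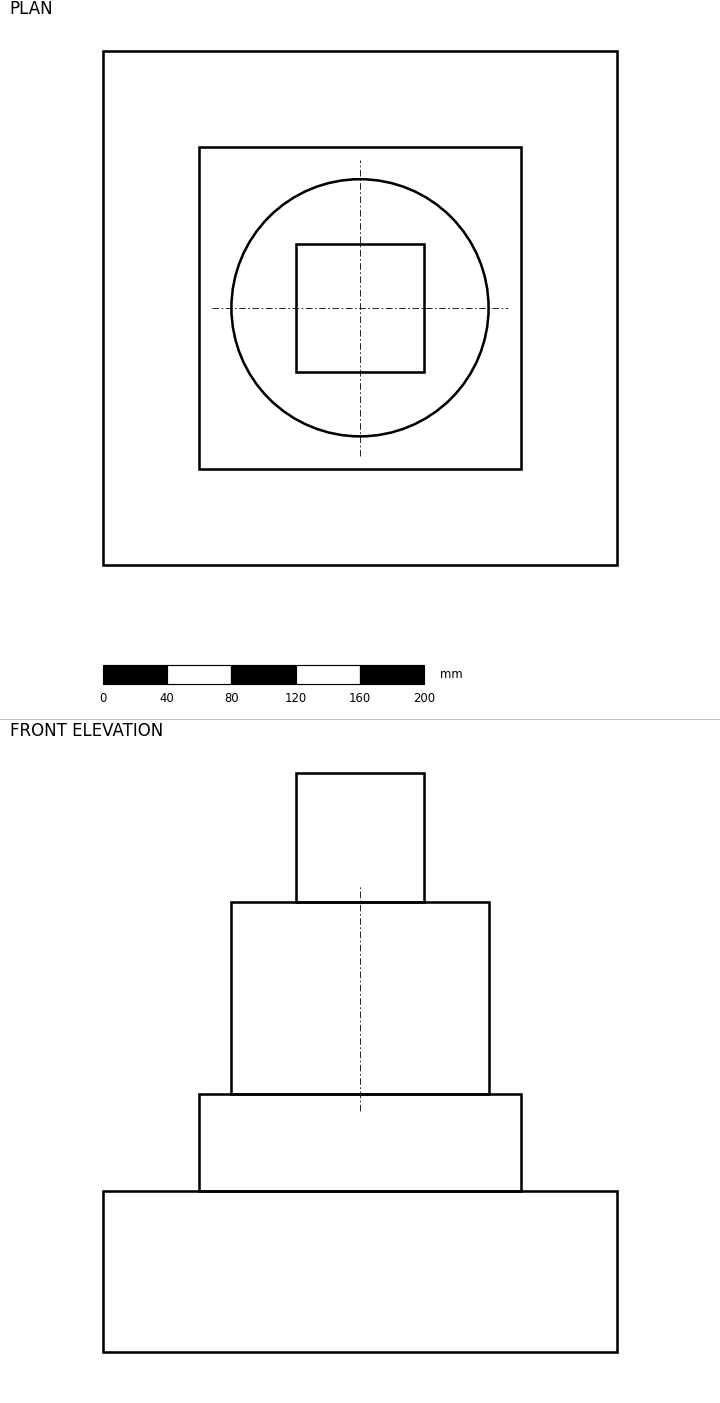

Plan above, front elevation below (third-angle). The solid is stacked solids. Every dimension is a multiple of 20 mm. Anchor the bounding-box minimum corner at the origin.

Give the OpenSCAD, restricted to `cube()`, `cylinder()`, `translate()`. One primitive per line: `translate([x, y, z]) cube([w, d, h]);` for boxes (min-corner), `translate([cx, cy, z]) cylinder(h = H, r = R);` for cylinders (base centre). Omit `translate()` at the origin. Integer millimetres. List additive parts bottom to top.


cube([320, 320, 100]);
translate([60, 60, 100]) cube([200, 200, 60]);
translate([160, 160, 160]) cylinder(h = 120, r = 80);
translate([120, 120, 280]) cube([80, 80, 80]);


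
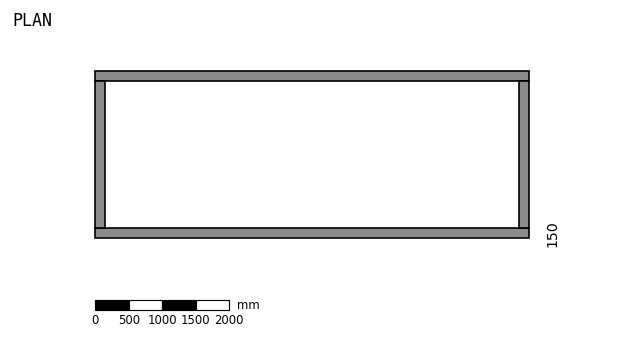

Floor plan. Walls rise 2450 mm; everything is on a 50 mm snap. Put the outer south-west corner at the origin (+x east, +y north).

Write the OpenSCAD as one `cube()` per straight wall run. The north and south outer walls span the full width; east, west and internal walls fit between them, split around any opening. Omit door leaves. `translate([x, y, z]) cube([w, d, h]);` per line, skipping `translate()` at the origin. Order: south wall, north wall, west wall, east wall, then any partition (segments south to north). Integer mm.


cube([6500, 150, 2450]);
translate([0, 2350, 0]) cube([6500, 150, 2450]);
translate([0, 150, 0]) cube([150, 2200, 2450]);
translate([6350, 150, 0]) cube([150, 2200, 2450]);


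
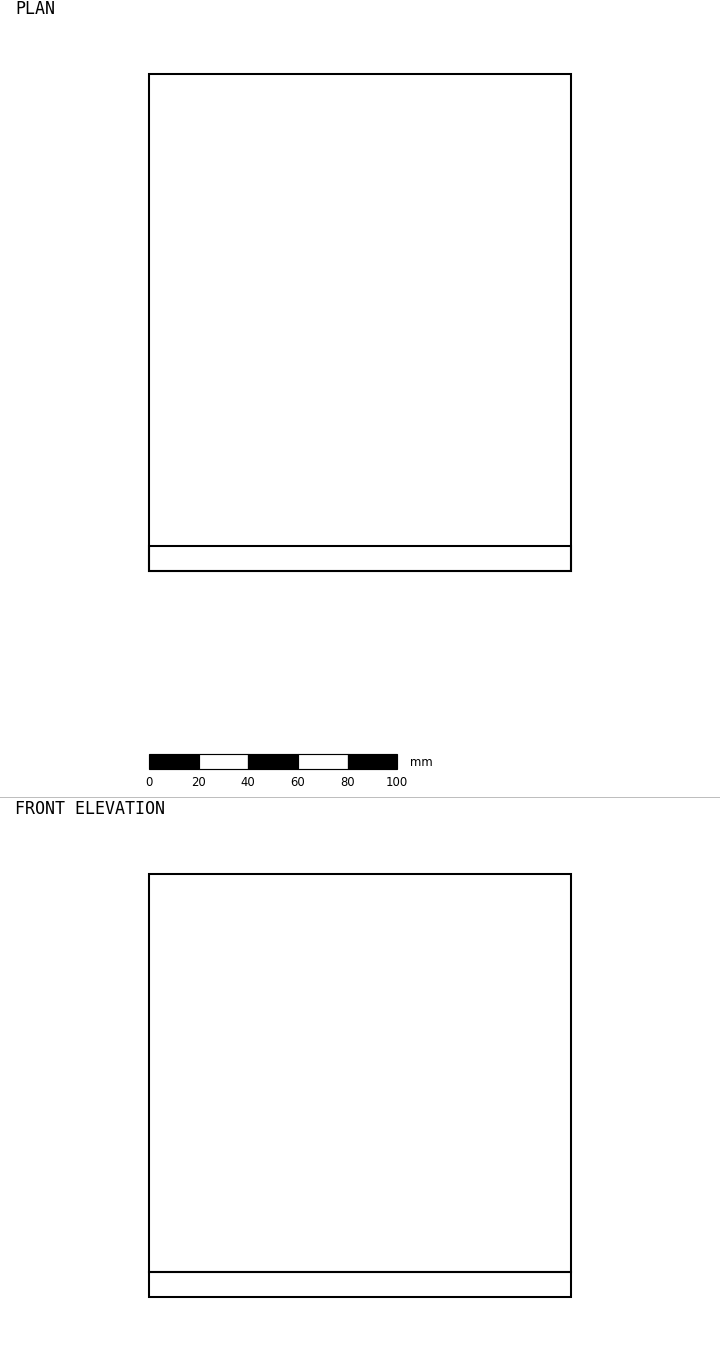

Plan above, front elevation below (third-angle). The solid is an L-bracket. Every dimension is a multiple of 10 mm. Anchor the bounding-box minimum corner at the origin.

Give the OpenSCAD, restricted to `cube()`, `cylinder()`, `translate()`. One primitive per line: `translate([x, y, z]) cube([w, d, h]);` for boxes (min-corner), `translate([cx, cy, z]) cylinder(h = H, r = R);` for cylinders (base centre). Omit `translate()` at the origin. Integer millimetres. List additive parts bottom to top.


cube([170, 200, 10]);
translate([0, 0, 10]) cube([170, 10, 160]);


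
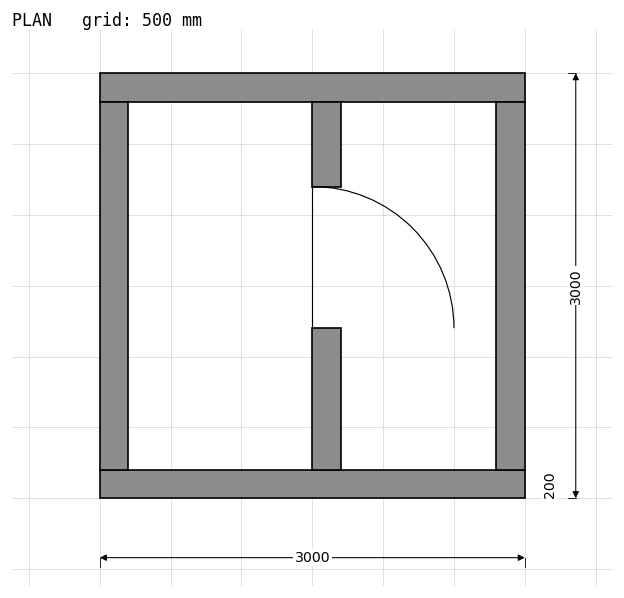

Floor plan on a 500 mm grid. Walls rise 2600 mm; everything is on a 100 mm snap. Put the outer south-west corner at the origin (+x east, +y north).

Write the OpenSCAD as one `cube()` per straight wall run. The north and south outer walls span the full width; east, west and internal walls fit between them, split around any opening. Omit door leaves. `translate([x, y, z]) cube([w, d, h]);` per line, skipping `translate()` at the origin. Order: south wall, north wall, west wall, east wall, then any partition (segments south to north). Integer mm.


cube([3000, 200, 2600]);
translate([0, 2800, 0]) cube([3000, 200, 2600]);
translate([0, 200, 0]) cube([200, 2600, 2600]);
translate([2800, 200, 0]) cube([200, 2600, 2600]);
translate([1500, 200, 0]) cube([200, 1000, 2600]);
translate([1500, 2200, 0]) cube([200, 600, 2600]);
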